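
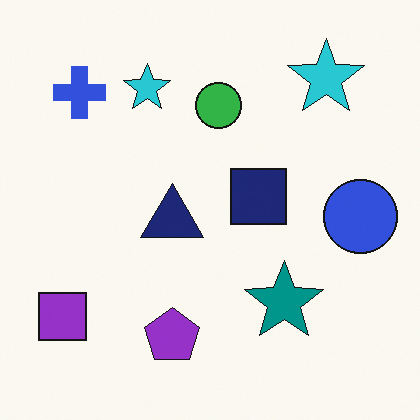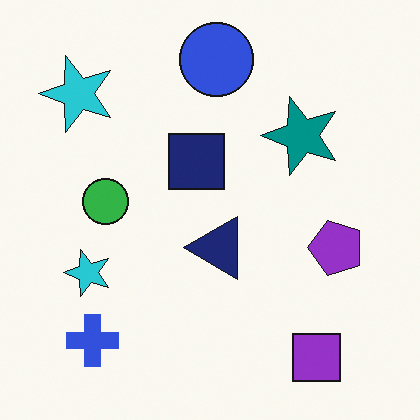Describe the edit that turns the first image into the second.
The image was rotated 90° counter-clockwise.

The purple square sits in the bottom-left of the first image and the bottom-right of the second — consistent with a whole-image 90° counter-clockwise rotation.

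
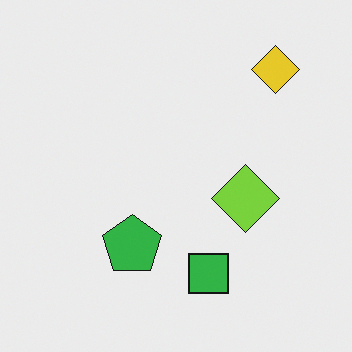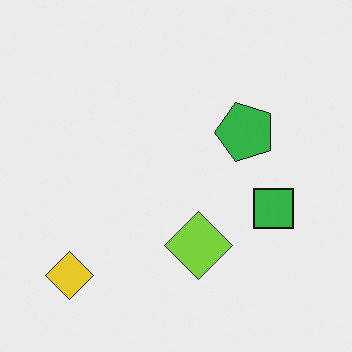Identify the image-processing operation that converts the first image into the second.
It was transposed (reflected across the top-left ↔ bottom-right diagonal).

Shapes have swapped their row and column positions — what was in the top-right is now in the bottom-left — a diagonal reflection.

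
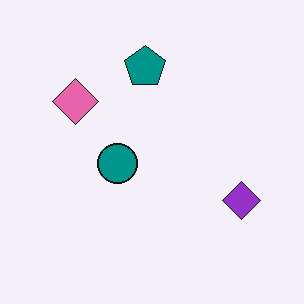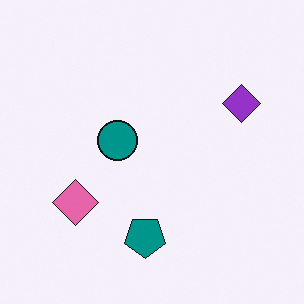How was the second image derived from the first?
Flipped vertically (top ↔ bottom).

The teal pentagon is in the top of the first image and the bottom of the second — shapes on opposite sides of the horizontal midline have swapped in a mirror flip.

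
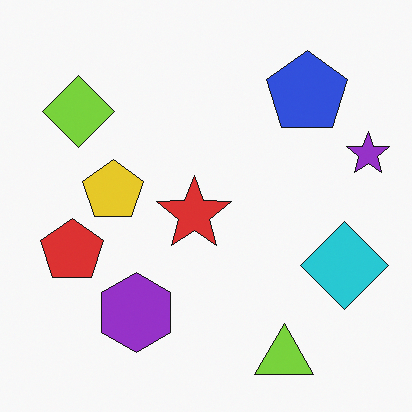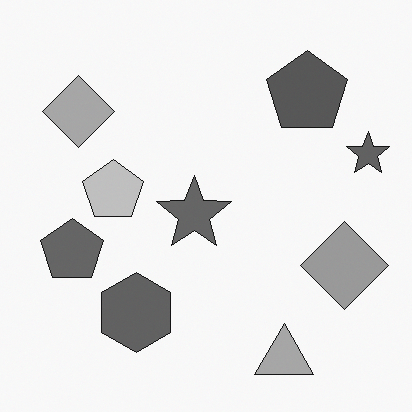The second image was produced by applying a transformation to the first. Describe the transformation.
It was converted to grayscale.

All color is removed — every shape is now a shade of grey.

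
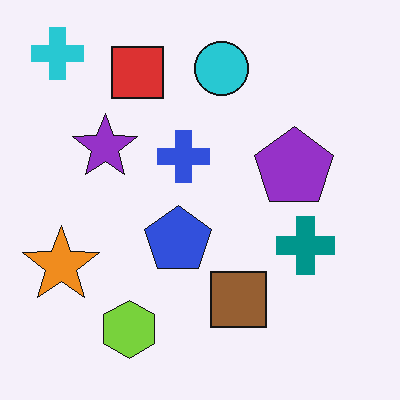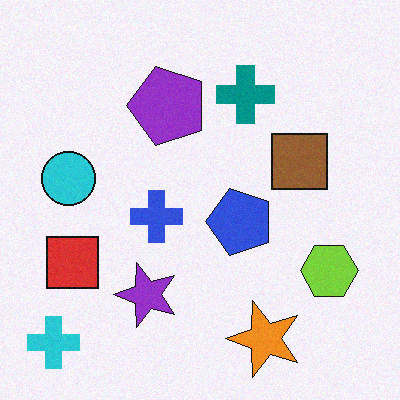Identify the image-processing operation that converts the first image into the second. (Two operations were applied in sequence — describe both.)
It was rotated 90° counter-clockwise, then degraded with a light layer of grain.

The cyan cross sits in the top-left of the first image and the bottom-left of the second — consistent with a whole-image 90° counter-clockwise rotation. Random speckle covers the whole image, including the flat background.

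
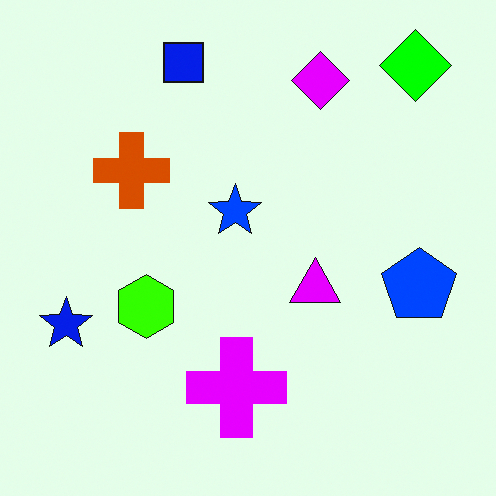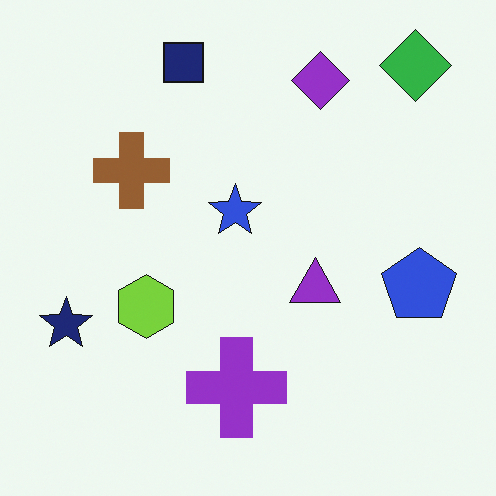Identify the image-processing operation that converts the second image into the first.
The first image is the second made much more vivid (saturation change).

All colors are more vivid — a global saturation change.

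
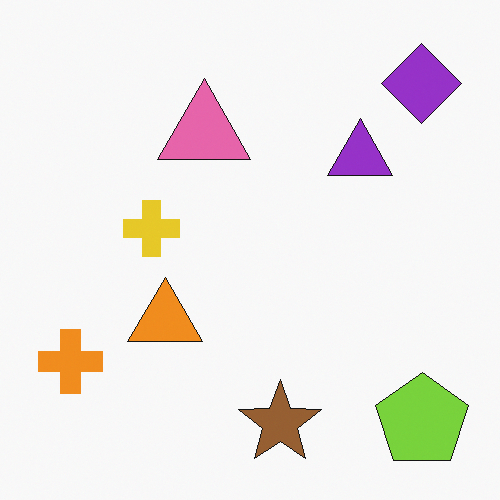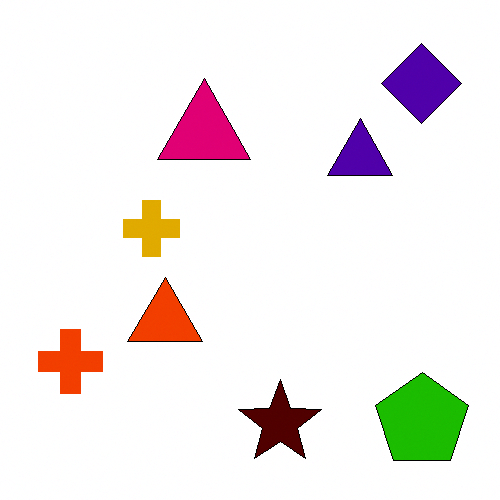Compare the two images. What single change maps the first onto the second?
This is the original image given much higher contrast.

Tones are pushed away from mid-grey across the whole image — a global contrast change.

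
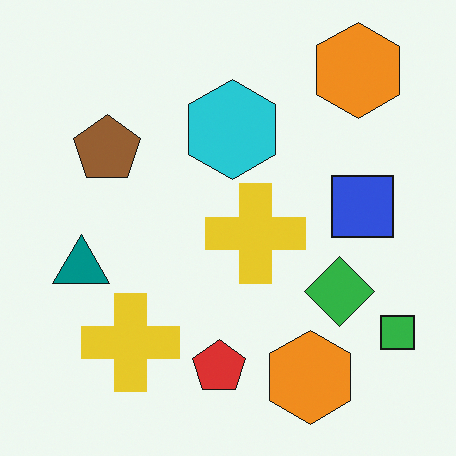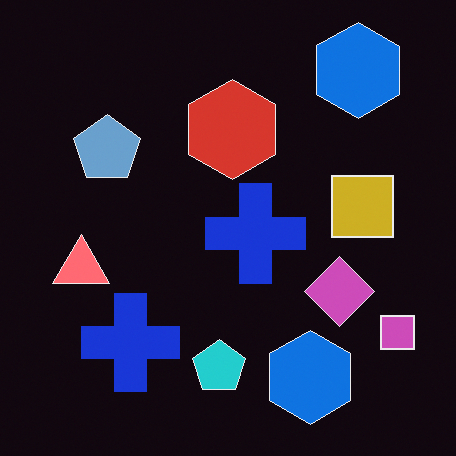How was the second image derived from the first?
The transformation is: color-inverted (negative).

The light background has become dark and every shape's color is its complement — a photographic negative.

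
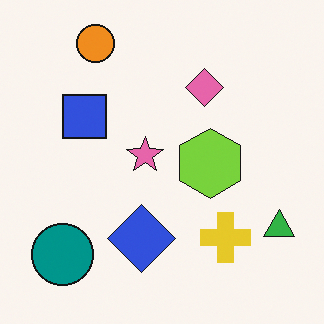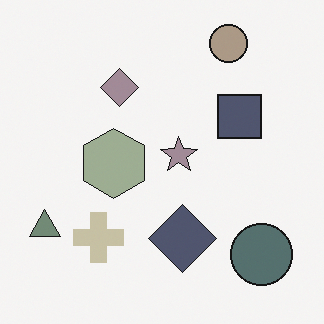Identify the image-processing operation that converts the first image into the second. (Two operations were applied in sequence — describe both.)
The second image is the first made much more muted (saturation change), then flipped horizontally (left ↔ right).

All colors are more muted and greyish — a global saturation change. The green triangle is in the bottom-right of the first image and the bottom-left of the second — shapes on opposite sides of the vertical midline have swapped in a mirror flip.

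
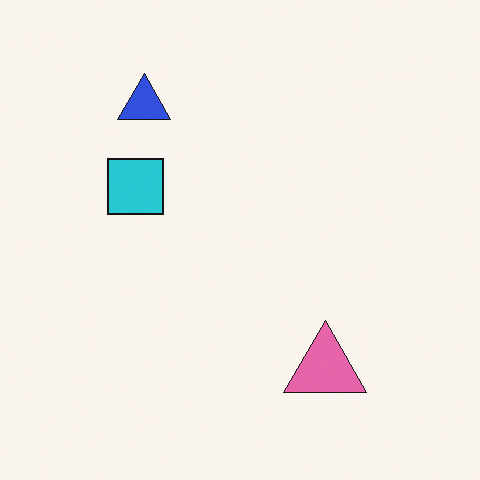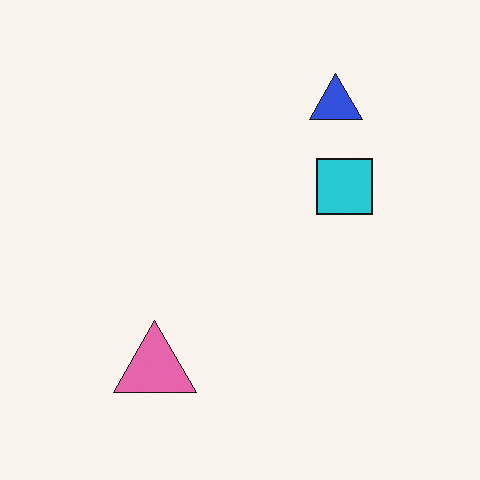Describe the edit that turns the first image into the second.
This is the original image flipped horizontally (left ↔ right).

The cyan square is in the left of the first image and the right of the second — shapes on opposite sides of the vertical midline have swapped in a mirror flip.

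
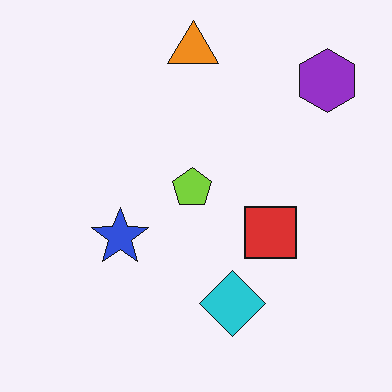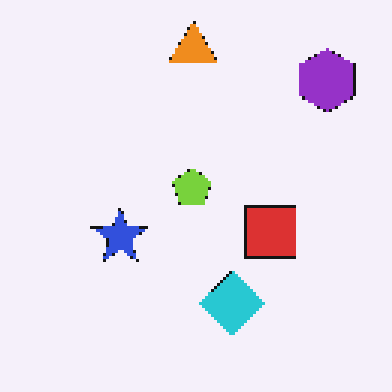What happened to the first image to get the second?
Mildly pixelated.

Shapes are reduced to large square blocks; fine edges and outlines are lost — a downscale-then-upscale (mosaic) effect.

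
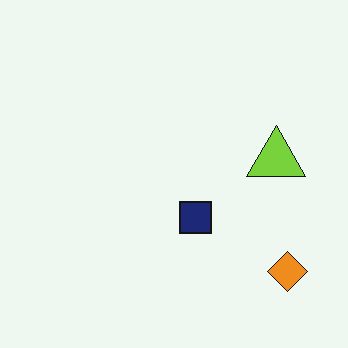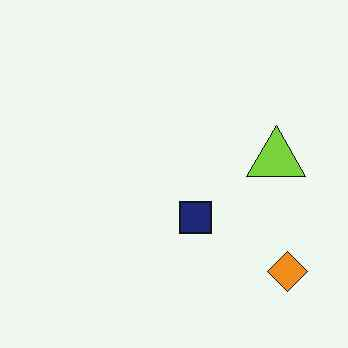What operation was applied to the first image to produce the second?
This is the original image JPEG-compressed with visible artifacts.

Blocky 8×8 compression artifacts appear around shape edges and the flat background shows ringing — characteristic JPEG degradation.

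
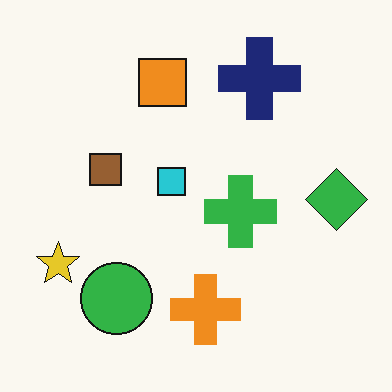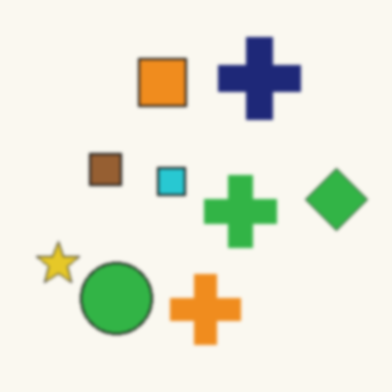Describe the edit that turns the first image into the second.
Given a subtle gaussian blur.

Shape edges and outlines are uniformly softened across the whole image.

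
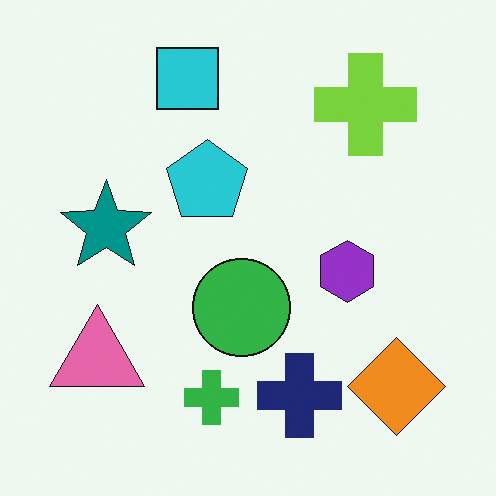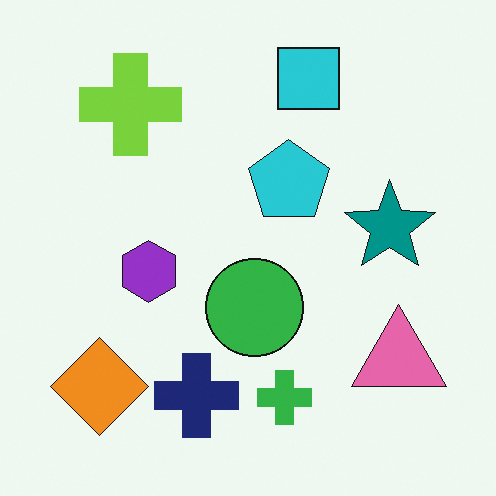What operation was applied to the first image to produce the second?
It was flipped horizontally (left ↔ right).

The pink triangle is in the bottom-left of the first image and the bottom-right of the second — shapes on opposite sides of the vertical midline have swapped in a mirror flip.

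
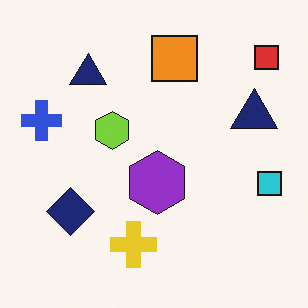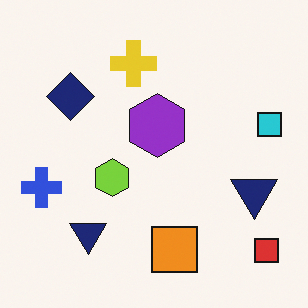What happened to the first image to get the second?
It was flipped vertically (top ↔ bottom).

The red square is in the top-right of the first image and the bottom-right of the second — shapes on opposite sides of the horizontal midline have swapped in a mirror flip.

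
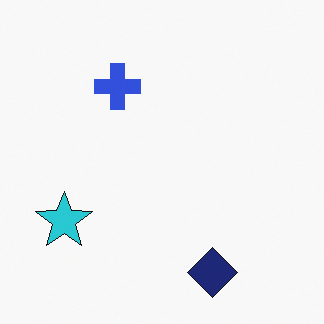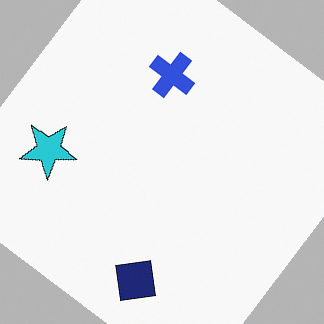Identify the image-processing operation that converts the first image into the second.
The second image is the first rotated clockwise by a large amount — several tens of degrees.

Every shape is tilted by the same angle and the image corners show triangular fill wedges — a whole-image rotation by a non-right angle.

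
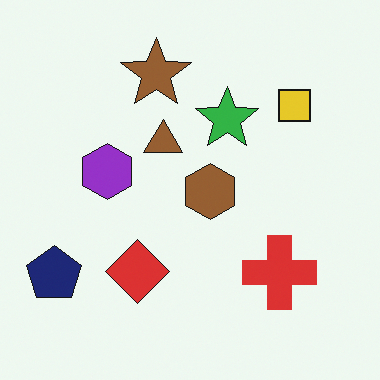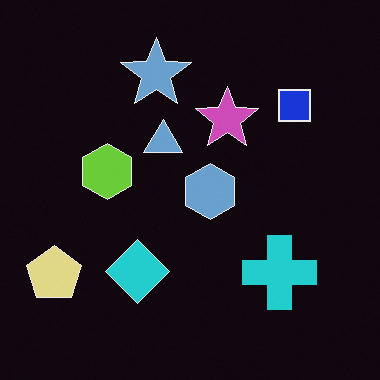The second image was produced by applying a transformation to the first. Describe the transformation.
Color-inverted (negative).

The light background has become dark and every shape's color is its complement — a photographic negative.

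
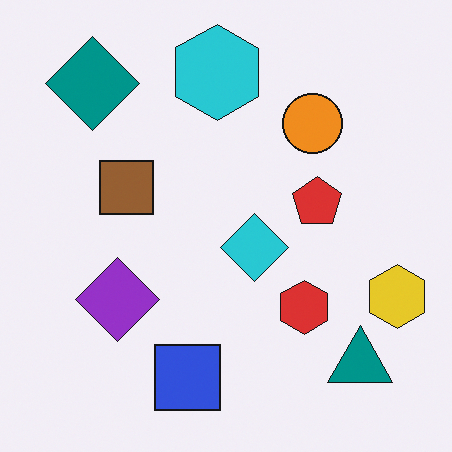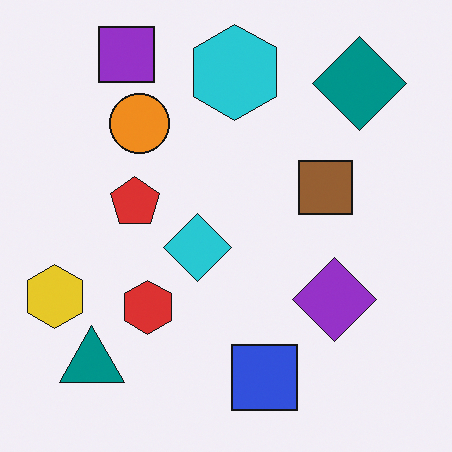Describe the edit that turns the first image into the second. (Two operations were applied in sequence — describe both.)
Flipped horizontally (left ↔ right), then overlaid with an additional purple square.

The yellow hexagon is in the right of the first image and the left of the second — shapes on opposite sides of the vertical midline have swapped in a mirror flip. A purple square appears in the second image that is absent from the first.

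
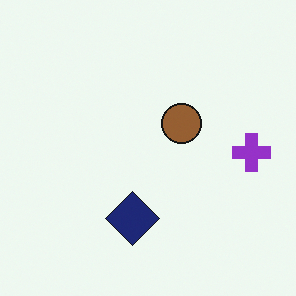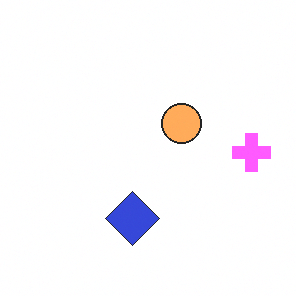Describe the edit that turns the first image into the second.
This is the original image noticeably brightened.

Every pixel — background and shapes alike — is uniformly brightened.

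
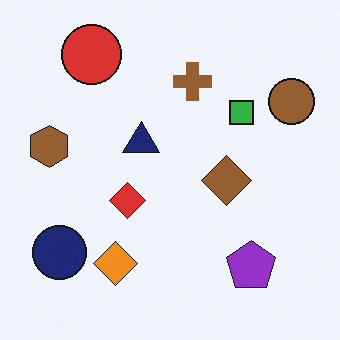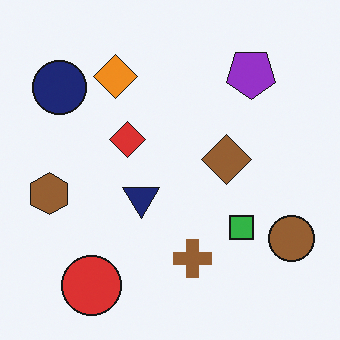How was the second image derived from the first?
This is the original image flipped vertically (top ↔ bottom).

The red circle is in the top-left of the first image and the bottom-left of the second — shapes on opposite sides of the horizontal midline have swapped in a mirror flip.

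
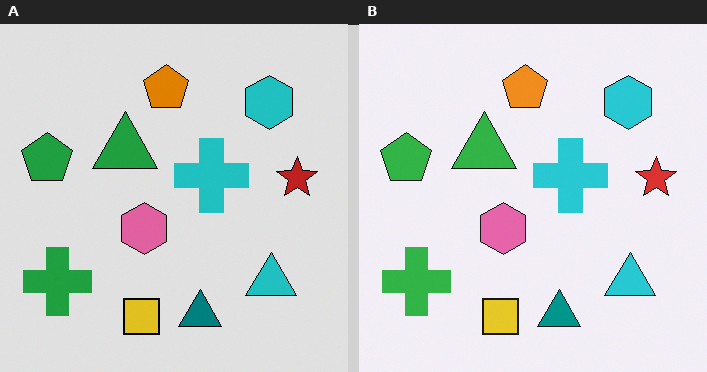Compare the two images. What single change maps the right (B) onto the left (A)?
The image was moderately posterized.

Each flat color has snapped to a coarser quantized level — most visibly, the near-white background has dropped to a flat grey.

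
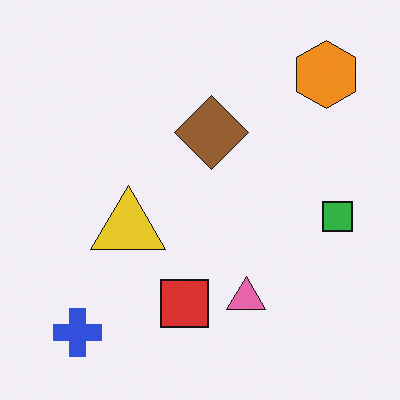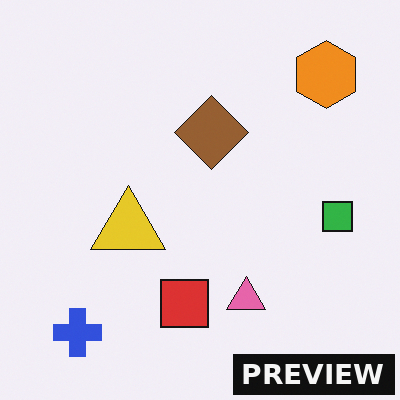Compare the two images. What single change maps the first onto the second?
It was watermarked with the text "PREVIEW" in the lower-right corner.

A dark label reading "PREVIEW" appears in the lower-right corner.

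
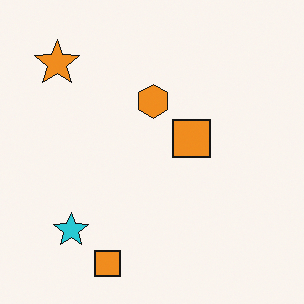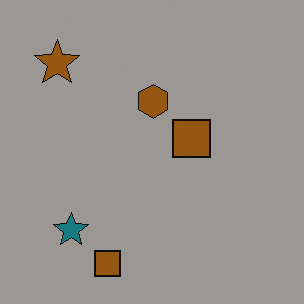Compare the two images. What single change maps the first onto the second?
This is the original image darkened a lot.

Every pixel — background and shapes alike — is uniformly darkened.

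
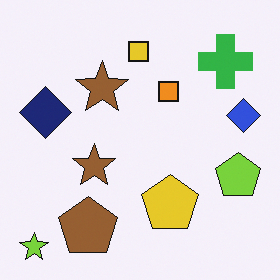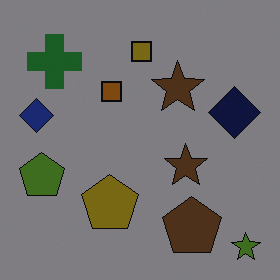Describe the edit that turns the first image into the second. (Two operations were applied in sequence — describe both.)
It was substantially darkened, then flipped horizontally (left ↔ right).

Every pixel — background and shapes alike — is uniformly darkened. The lime star is in the bottom-left of the first image and the bottom-right of the second — shapes on opposite sides of the vertical midline have swapped in a mirror flip.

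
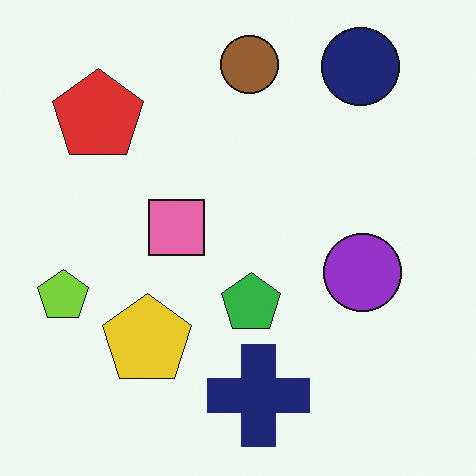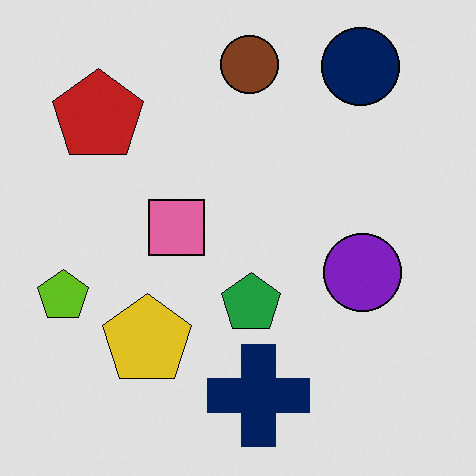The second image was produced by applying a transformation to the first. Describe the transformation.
The second image is the first posterized to a reduced palette.

Each flat color has snapped to a coarser quantized level — most visibly, the near-white background has dropped to a flat grey.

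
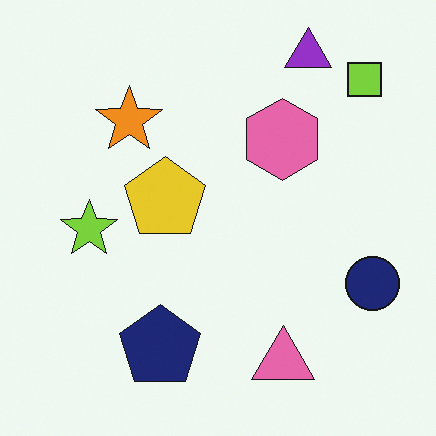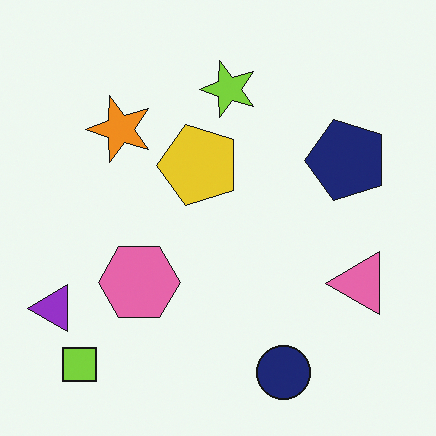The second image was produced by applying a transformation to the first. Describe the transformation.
The second image is the first transposed (reflected across the top-left ↔ bottom-right diagonal).

Shapes have swapped their row and column positions — what was in the top-right is now in the bottom-left — a diagonal reflection.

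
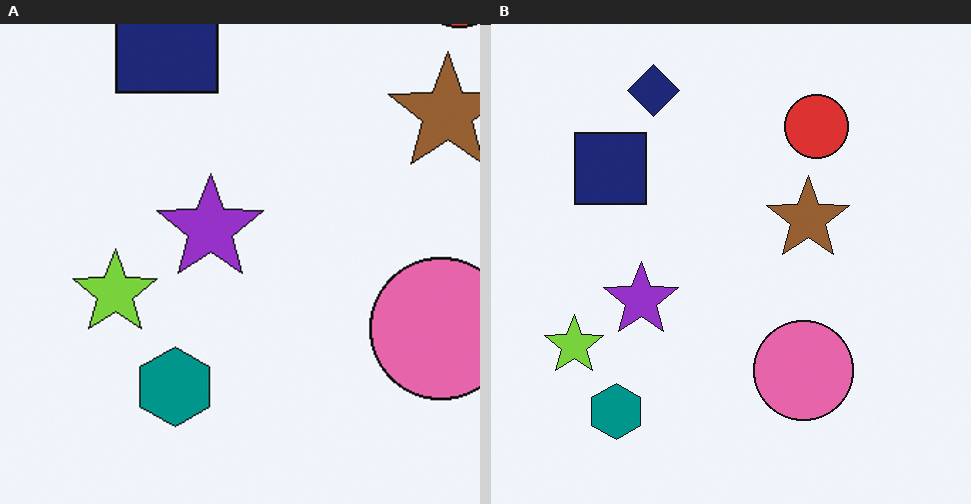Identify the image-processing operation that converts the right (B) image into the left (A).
Cropped to a modestly smaller region and rescaled.

The visible shapes are larger and the field of view is narrower; shapes near the original edges may be partly or wholly outside the frame — a crop-and-rescale.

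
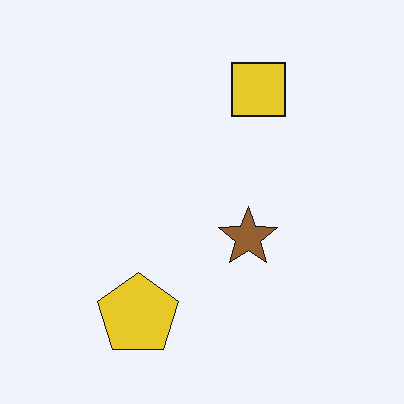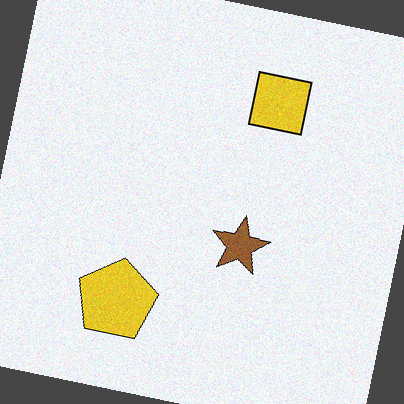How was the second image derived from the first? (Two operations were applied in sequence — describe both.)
The transformation is: degraded with light additive noise, then rotated clockwise by a few degrees.

Random speckle covers the whole image, including the flat background. Every shape is tilted by the same angle and the image corners show triangular fill wedges — a whole-image rotation by a non-right angle.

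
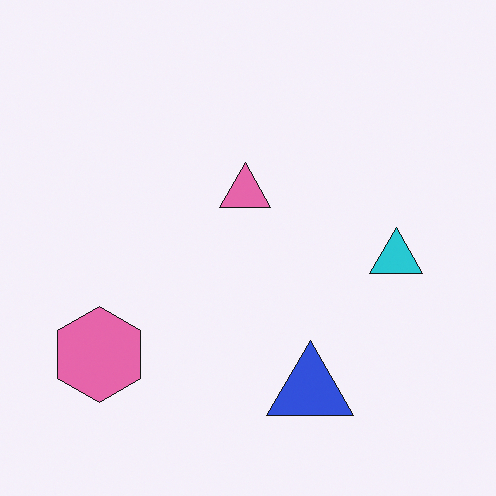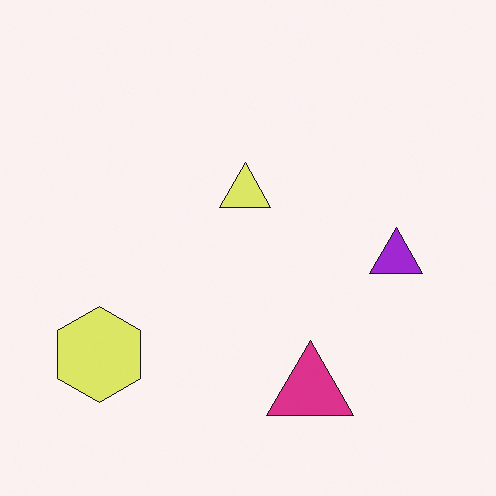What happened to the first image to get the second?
This is the original image hue-shifted noticeably.

Every shape's color has rotated by the same amount around the hue wheel — a uniform hue shift.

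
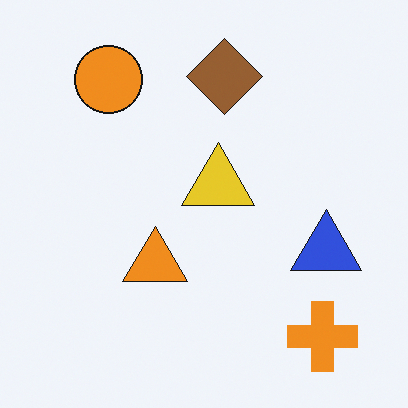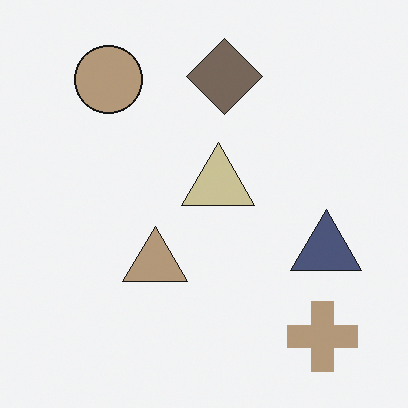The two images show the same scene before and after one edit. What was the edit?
The transformation is: made much more muted (saturation change).

All colors are more muted and greyish — a global saturation change.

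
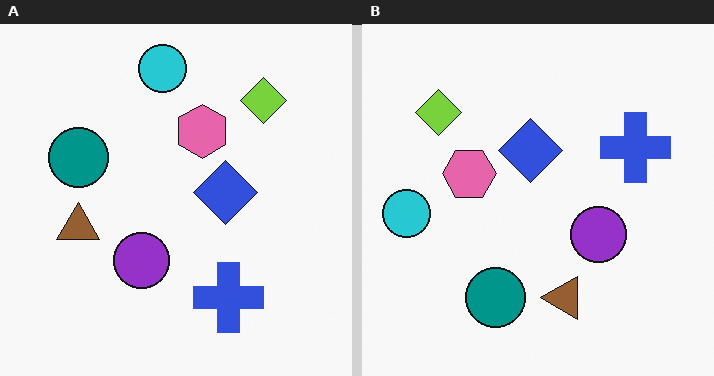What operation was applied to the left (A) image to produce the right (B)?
It was rotated 90° counter-clockwise.

The cyan circle sits in the top of the left (A) image and the left of the right (B) — consistent with a whole-image 90° counter-clockwise rotation.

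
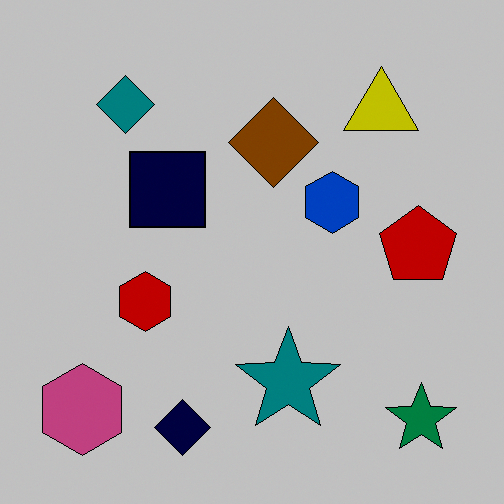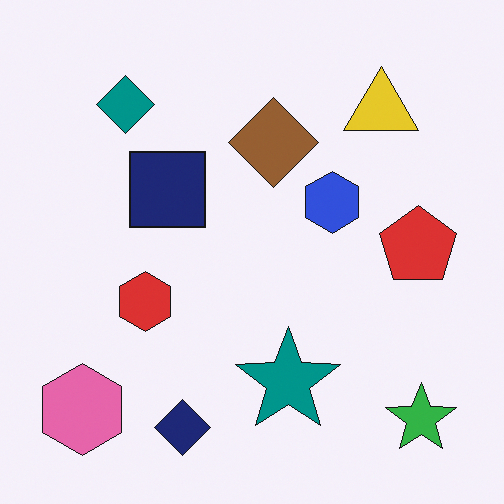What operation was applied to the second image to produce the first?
The image was heavily posterized to just a handful of flat colors.

Each flat color has snapped to a coarser quantized level — most visibly, the near-white background has dropped to a flat grey.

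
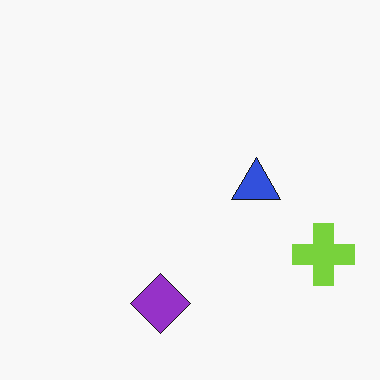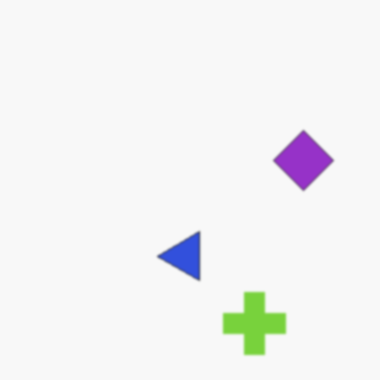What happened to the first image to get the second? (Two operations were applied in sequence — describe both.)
Given a subtle gaussian blur, then transposed (reflected across the top-left ↔ bottom-right diagonal).

Shape edges and outlines are uniformly softened across the whole image. Shapes have swapped their row and column positions — what was in the top-right is now in the bottom-left — a diagonal reflection.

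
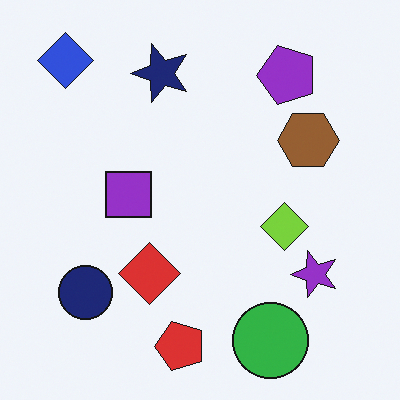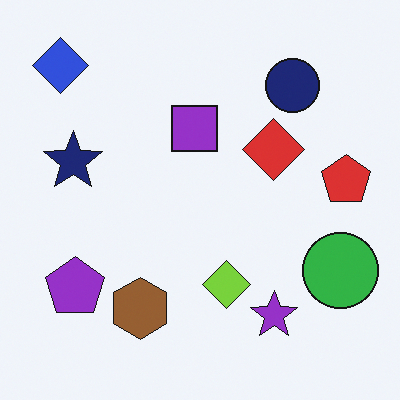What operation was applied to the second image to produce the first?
It was transposed (reflected across the top-left ↔ bottom-right diagonal).

Shapes have swapped their row and column positions — what was in the top-right is now in the bottom-left — a diagonal reflection.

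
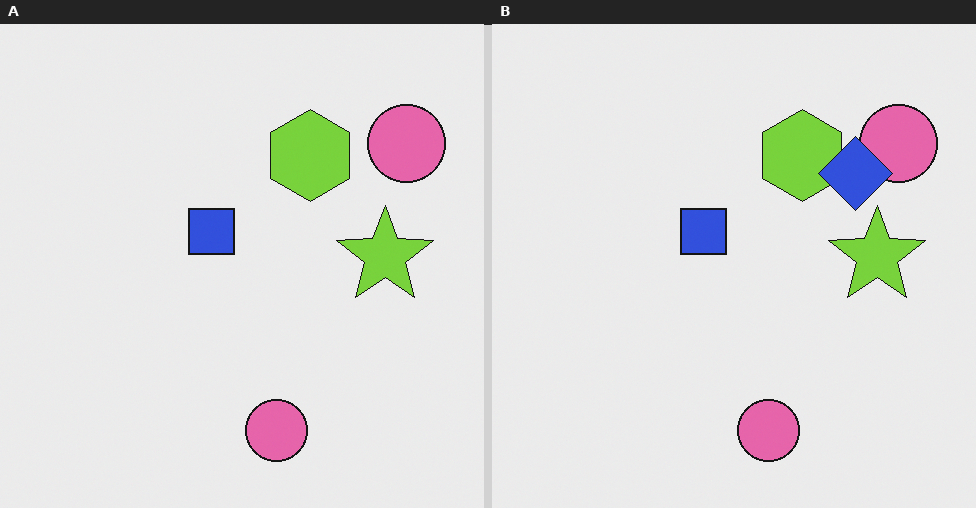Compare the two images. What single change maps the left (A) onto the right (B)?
It was overlaid with an additional blue diamond.

A blue diamond appears in the right (B) image that is absent from the left (A).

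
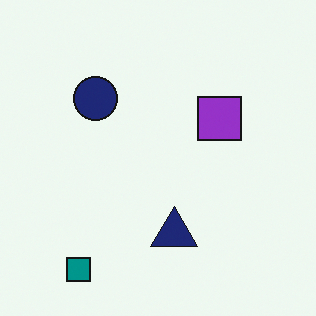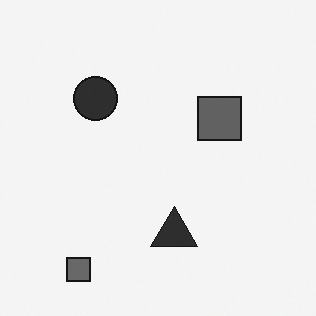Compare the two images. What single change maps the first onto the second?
The second image is the first converted to grayscale.

All color is removed — every shape is now a shade of grey.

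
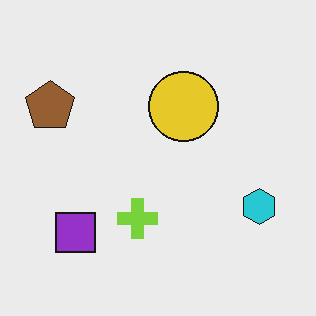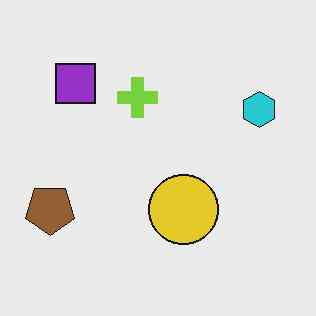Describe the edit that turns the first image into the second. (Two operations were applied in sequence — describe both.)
This is the original image flipped vertically (top ↔ bottom), then given moderate JPEG compression.

The purple square is in the bottom-left of the first image and the top-left of the second — shapes on opposite sides of the horizontal midline have swapped in a mirror flip. Blocky 8×8 compression artifacts appear around shape edges and the flat background shows ringing — characteristic JPEG degradation.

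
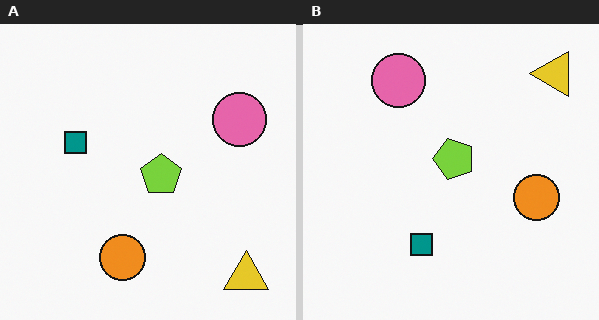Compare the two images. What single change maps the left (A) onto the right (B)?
This is the original image rotated 90° counter-clockwise.

The yellow triangle sits in the bottom-right of the left (A) image and the top-right of the right (B) — consistent with a whole-image 90° counter-clockwise rotation.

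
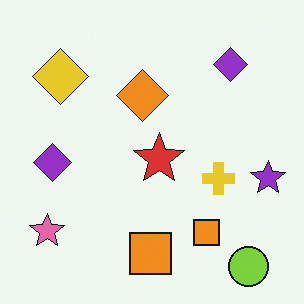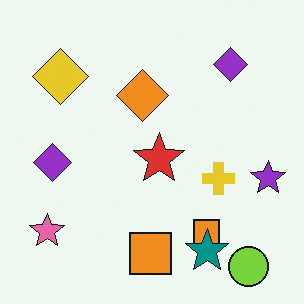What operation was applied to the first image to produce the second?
It was overlaid with an additional teal star.

A teal star appears in the second image that is absent from the first.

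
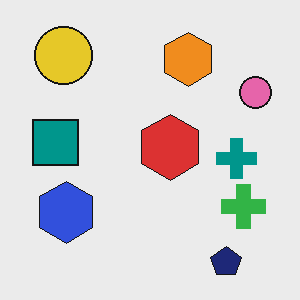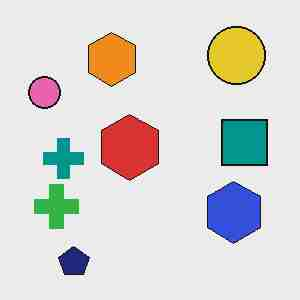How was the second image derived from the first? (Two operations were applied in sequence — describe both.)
It was flipped horizontally (left ↔ right), then degraded with heavy JPEG compression.

The pink circle is in the top-right of the first image and the top-left of the second — shapes on opposite sides of the vertical midline have swapped in a mirror flip. Blocky 8×8 compression artifacts appear around shape edges and the flat background shows ringing — characteristic JPEG degradation.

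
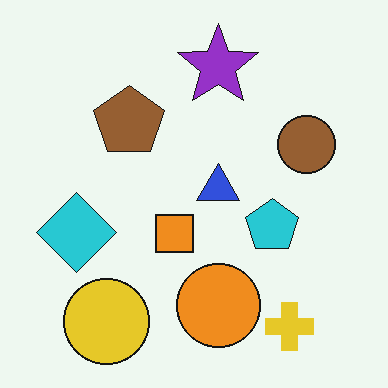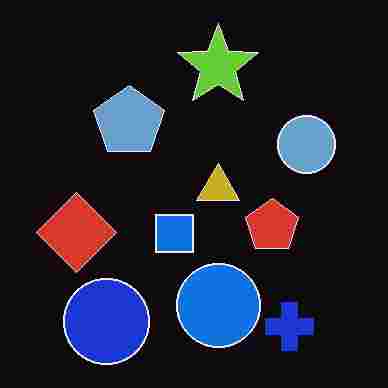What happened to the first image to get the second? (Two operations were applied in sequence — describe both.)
The image was degraded with heavy JPEG compression, then color-inverted (negative).

Blocky 8×8 compression artifacts appear around shape edges and the flat background shows ringing — characteristic JPEG degradation. The light background has become dark and every shape's color is its complement — a photographic negative.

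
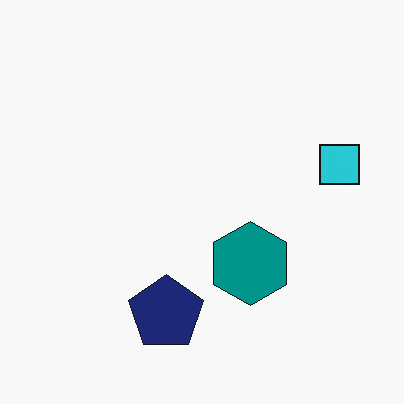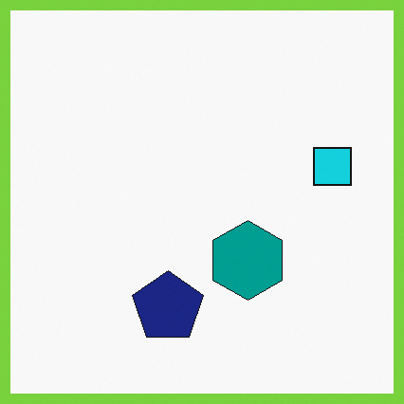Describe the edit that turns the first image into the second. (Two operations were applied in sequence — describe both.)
Slightly oversaturated, then framed with a lime border.

All colors are more vivid — a global saturation change. A solid lime frame runs around the edge of the second image, with the content slightly shrunk inside it.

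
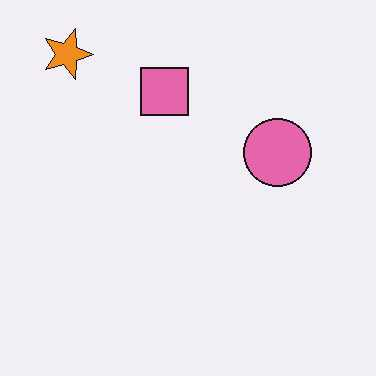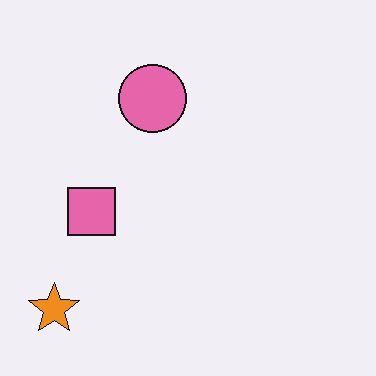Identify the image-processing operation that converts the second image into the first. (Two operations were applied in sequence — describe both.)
This is the original image rotated 90° clockwise, then JPEG-compressed with visible artifacts.

The orange star sits in the bottom-left of the second image and the top-left of the first — consistent with a whole-image 90° clockwise rotation. Blocky 8×8 compression artifacts appear around shape edges and the flat background shows ringing — characteristic JPEG degradation.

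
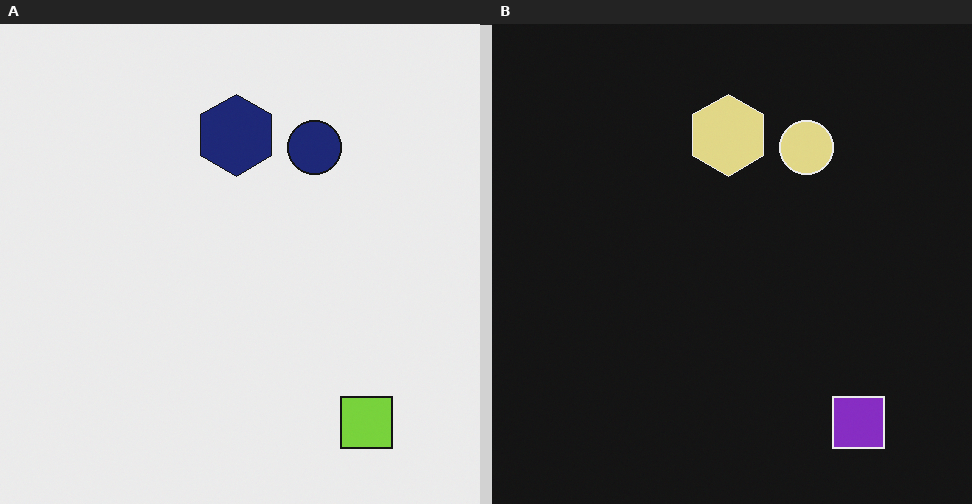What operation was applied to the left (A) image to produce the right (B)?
This is the original image color-inverted (negative).

The light background has become dark and every shape's color is its complement — a photographic negative.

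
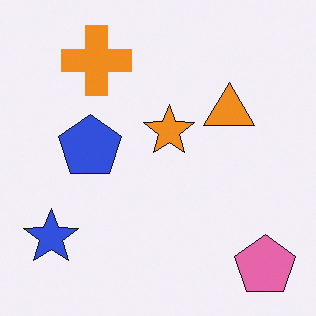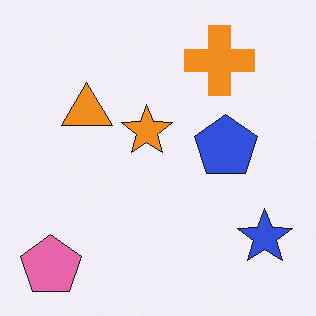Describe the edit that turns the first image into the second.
Flipped horizontally (left ↔ right).

The blue star is in the bottom-left of the first image and the bottom-right of the second — shapes on opposite sides of the vertical midline have swapped in a mirror flip.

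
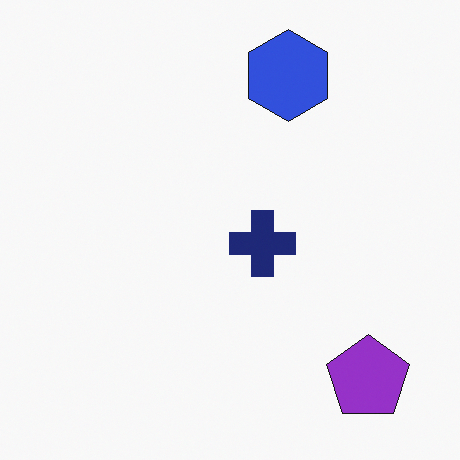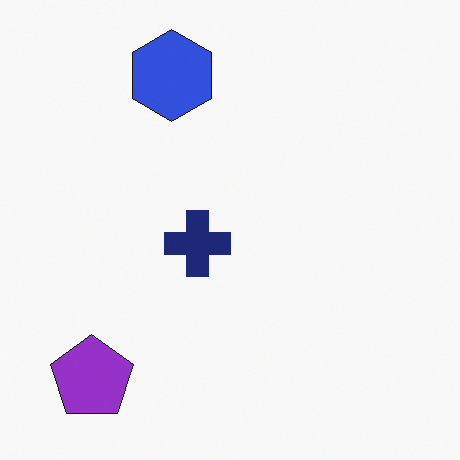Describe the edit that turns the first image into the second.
This is the original image flipped horizontally (left ↔ right).

The purple pentagon is in the bottom-right of the first image and the bottom-left of the second — shapes on opposite sides of the vertical midline have swapped in a mirror flip.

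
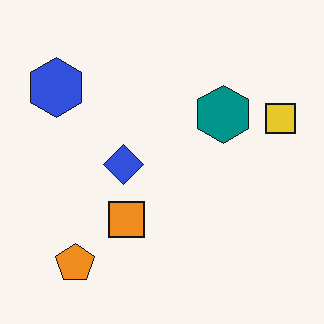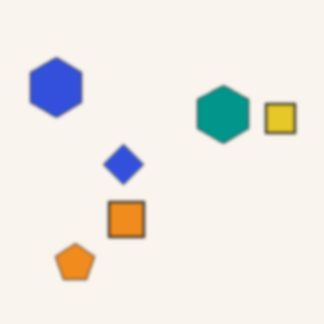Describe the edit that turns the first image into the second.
The transformation is: slightly softened.

Shape edges and outlines are uniformly softened across the whole image.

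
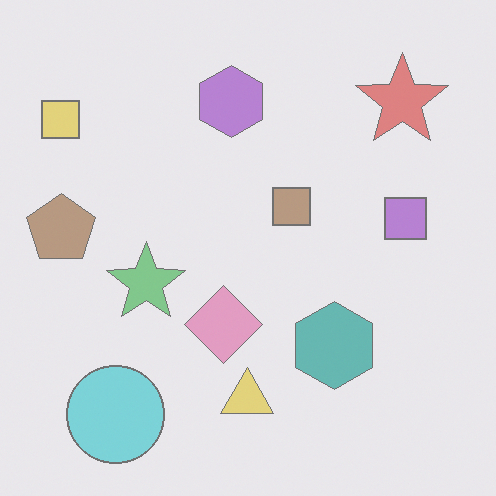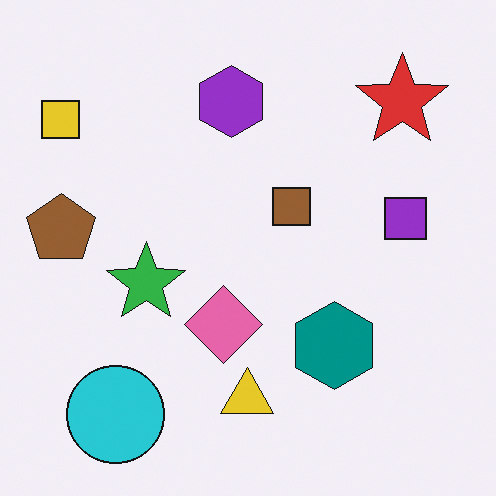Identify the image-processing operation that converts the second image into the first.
Washed out (contrast reduced).

Tones are pushed toward mid-grey across the whole image — a global contrast change.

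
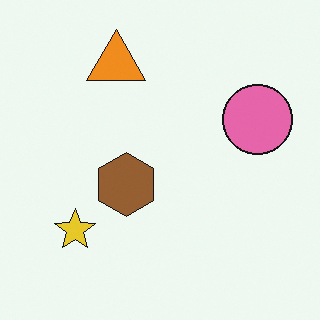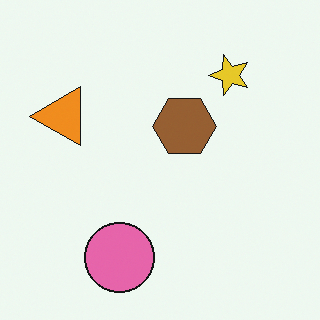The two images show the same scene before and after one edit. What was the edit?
This is the original image transposed (reflected across the top-left ↔ bottom-right diagonal).

Shapes have swapped their row and column positions — what was in the top-right is now in the bottom-left — a diagonal reflection.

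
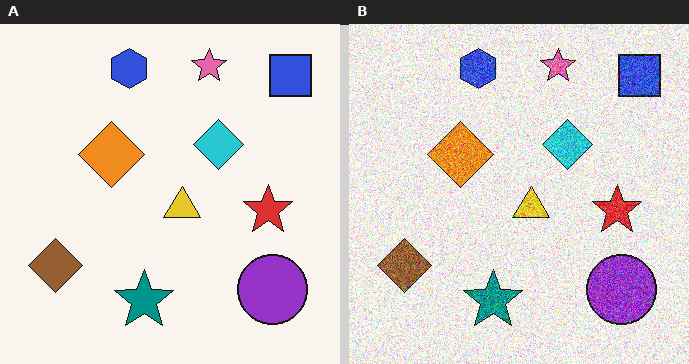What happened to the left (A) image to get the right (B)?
Degraded with a thick layer of grain.

Random speckle covers the whole image, including the flat background.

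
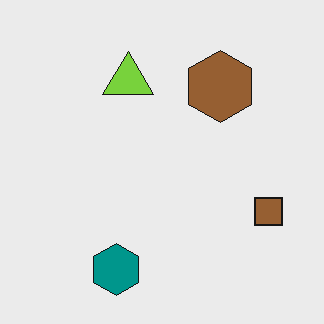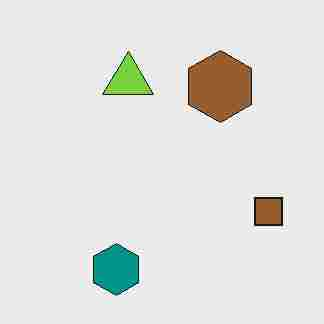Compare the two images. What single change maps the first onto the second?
The transformation is: heavily JPEG-compressed with obvious blocking artifacts.

Blocky 8×8 compression artifacts appear around shape edges and the flat background shows ringing — characteristic JPEG degradation.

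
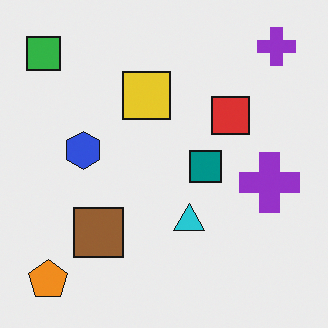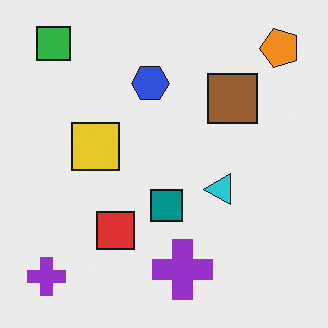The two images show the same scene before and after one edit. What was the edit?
The transformation is: transposed (reflected across the top-left ↔ bottom-right diagonal).

Shapes have swapped their row and column positions — what was in the top-right is now in the bottom-left — a diagonal reflection.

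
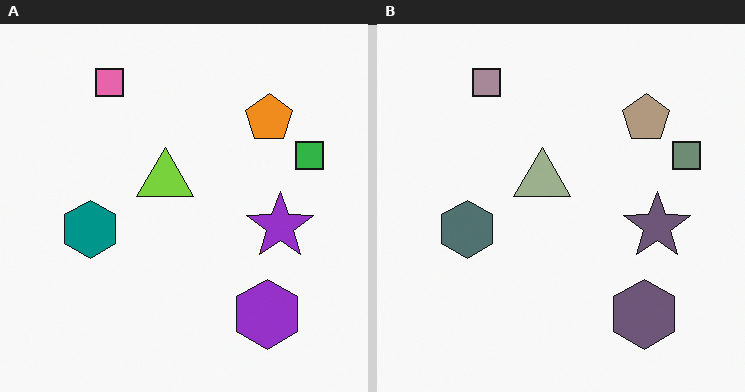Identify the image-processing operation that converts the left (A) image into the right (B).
The transformation is: heavily desaturated.

All colors are more muted and greyish — a global saturation change.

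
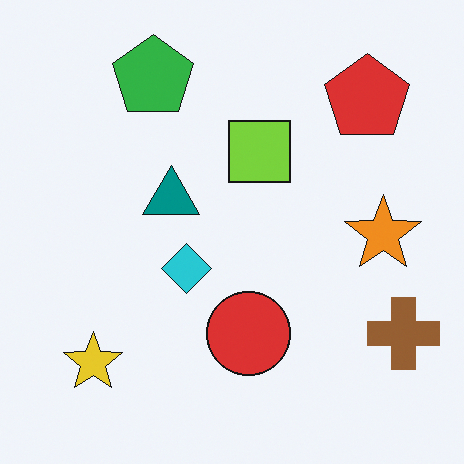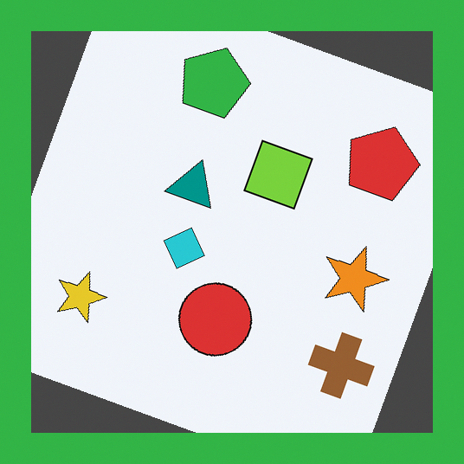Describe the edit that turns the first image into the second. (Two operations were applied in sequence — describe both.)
Rotated clockwise by a clearly visible amount, then framed with a green border.

Every shape is tilted by the same angle and the image corners show triangular fill wedges — a whole-image rotation by a non-right angle. A solid green frame runs around the edge of the second image, with the content slightly shrunk inside it.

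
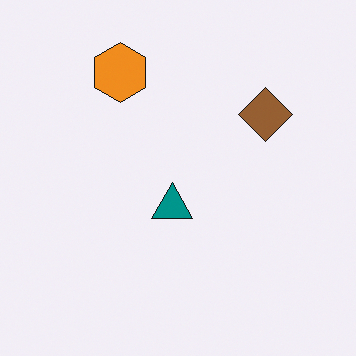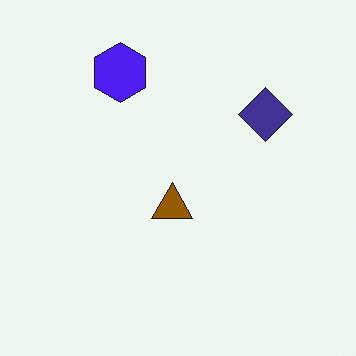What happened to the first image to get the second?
The second image is the first hue-shifted by a large amount.

Every shape's color has rotated by the same amount around the hue wheel — a uniform hue shift.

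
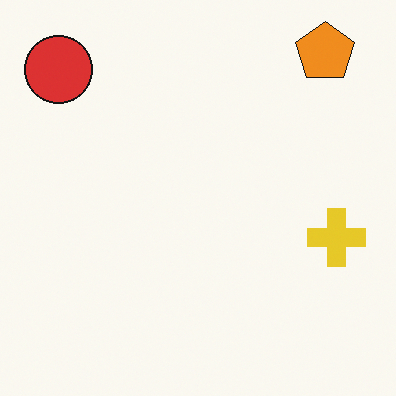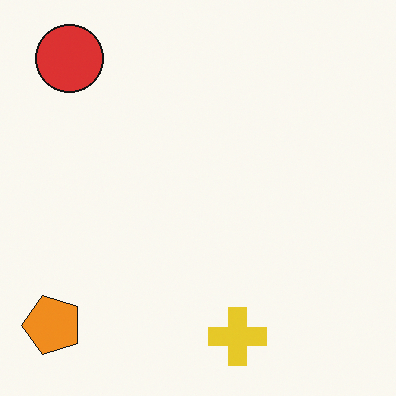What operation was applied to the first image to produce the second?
This is the original image transposed (reflected across the top-left ↔ bottom-right diagonal).

Shapes have swapped their row and column positions — what was in the top-right is now in the bottom-left — a diagonal reflection.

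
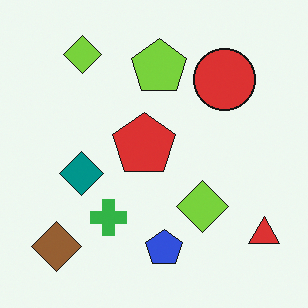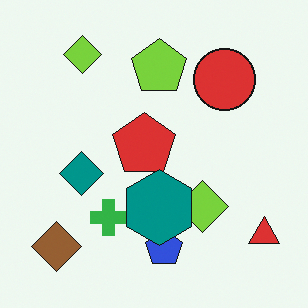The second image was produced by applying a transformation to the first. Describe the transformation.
The second image is the first overlaid with an additional teal hexagon.

A teal hexagon appears in the second image that is absent from the first.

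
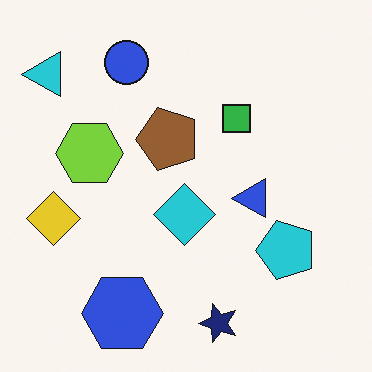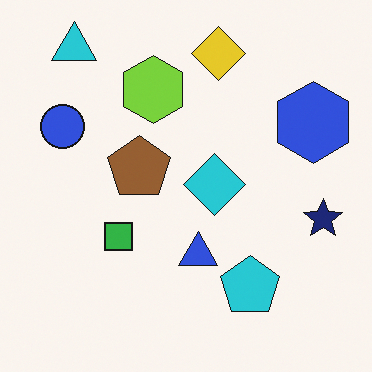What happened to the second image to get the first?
The transformation is: transposed (reflected across the top-left ↔ bottom-right diagonal).

Shapes have swapped their row and column positions — what was in the top-right is now in the bottom-left — a diagonal reflection.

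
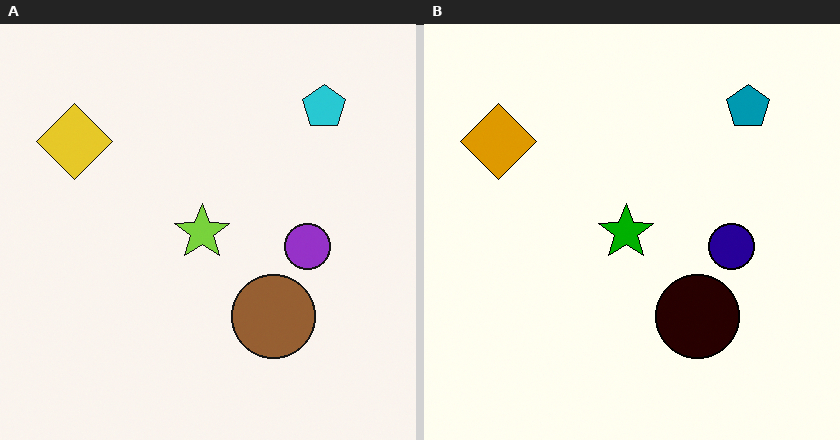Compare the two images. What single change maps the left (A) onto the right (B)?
The right (B) image is the left (A) boosted in contrast.

Tones are pushed away from mid-grey across the whole image — a global contrast change.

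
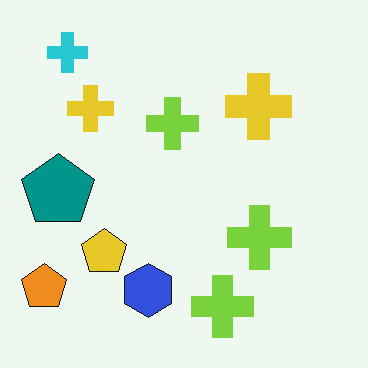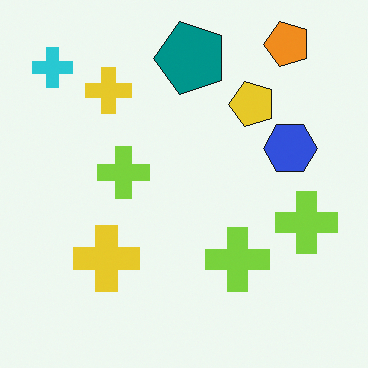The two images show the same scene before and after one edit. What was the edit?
This is the original image transposed (reflected across the top-left ↔ bottom-right diagonal).

Shapes have swapped their row and column positions — what was in the top-right is now in the bottom-left — a diagonal reflection.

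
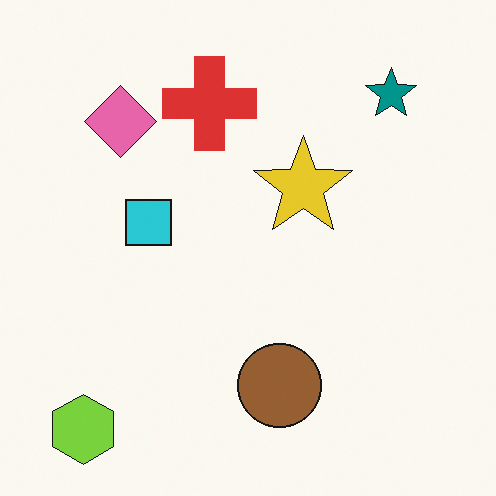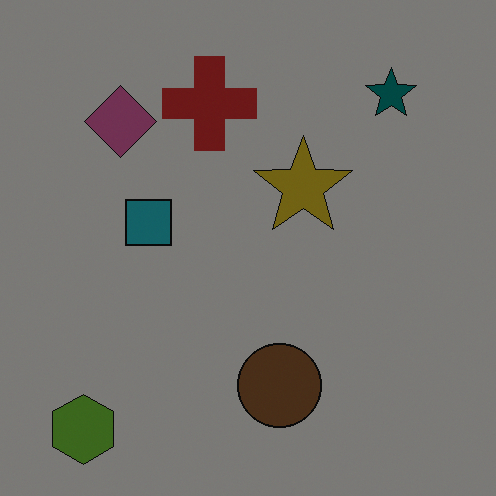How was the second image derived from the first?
The image was darkened a lot.

Every pixel — background and shapes alike — is uniformly darkened.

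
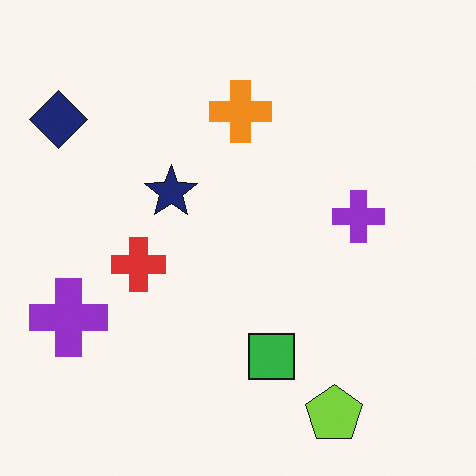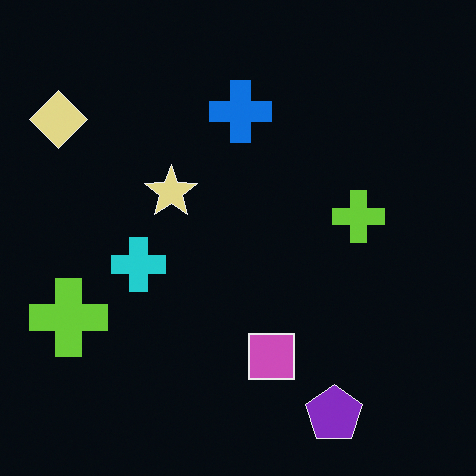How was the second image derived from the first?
It was color-inverted (negative).

The light background has become dark and every shape's color is its complement — a photographic negative.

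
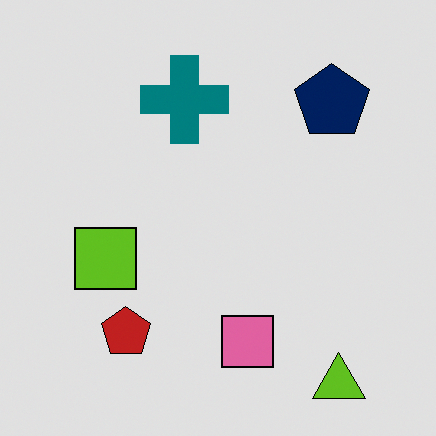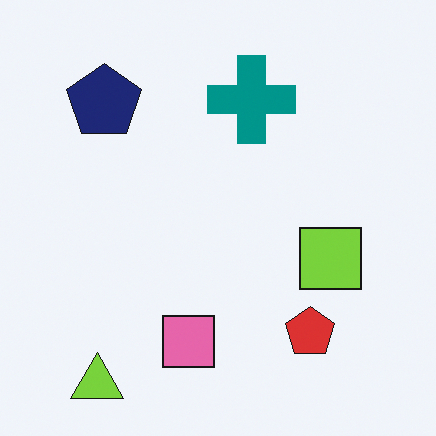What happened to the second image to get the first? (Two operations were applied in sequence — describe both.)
The image was posterized to a reduced palette, then flipped horizontally (left ↔ right).

Each flat color has snapped to a coarser quantized level — most visibly, the near-white background has dropped to a flat grey. The lime triangle is in the bottom-left of the second image and the bottom-right of the first — shapes on opposite sides of the vertical midline have swapped in a mirror flip.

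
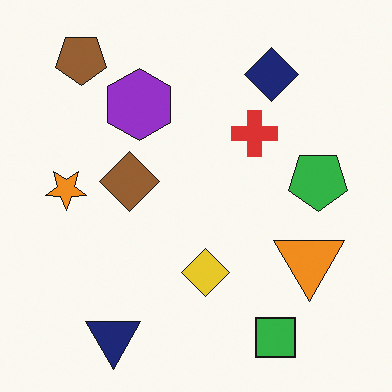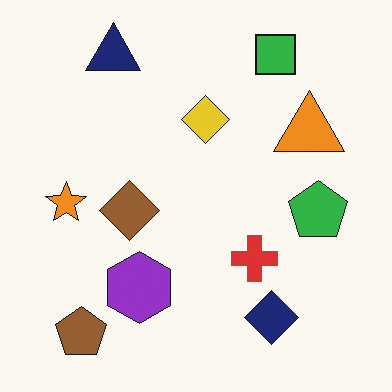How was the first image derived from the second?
Flipped vertically (top ↔ bottom).

The green square is in the top-right of the second image and the bottom-right of the first — shapes on opposite sides of the horizontal midline have swapped in a mirror flip.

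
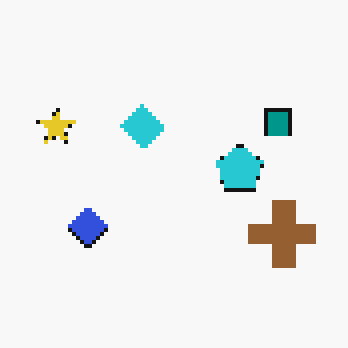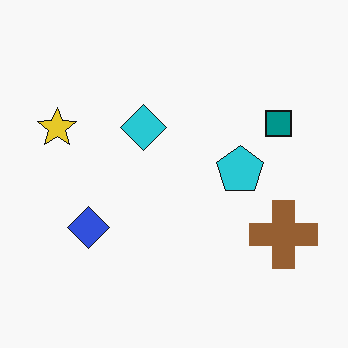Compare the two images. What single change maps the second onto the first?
This is the original image mildly pixelated.

Shapes are reduced to large square blocks; fine edges and outlines are lost — a downscale-then-upscale (mosaic) effect.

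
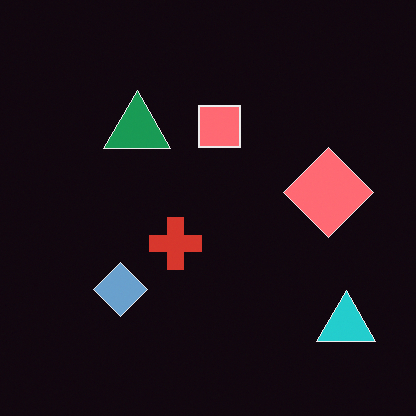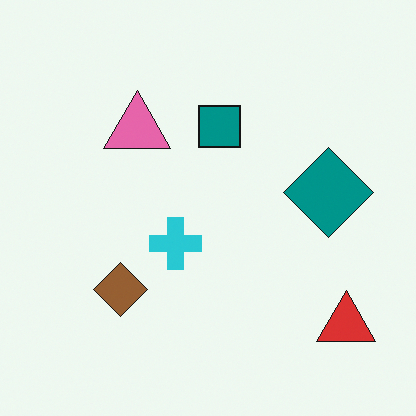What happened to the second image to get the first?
This is the original image color-inverted (negative).

The light background has become dark and every shape's color is its complement — a photographic negative.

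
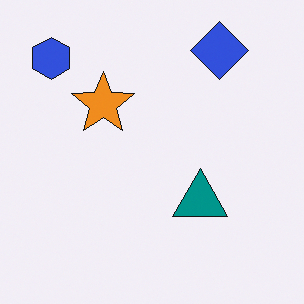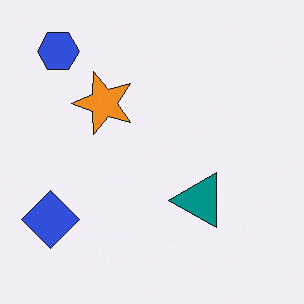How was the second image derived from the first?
This is the original image transposed (reflected across the top-left ↔ bottom-right diagonal).

Shapes have swapped their row and column positions — what was in the top-right is now in the bottom-left — a diagonal reflection.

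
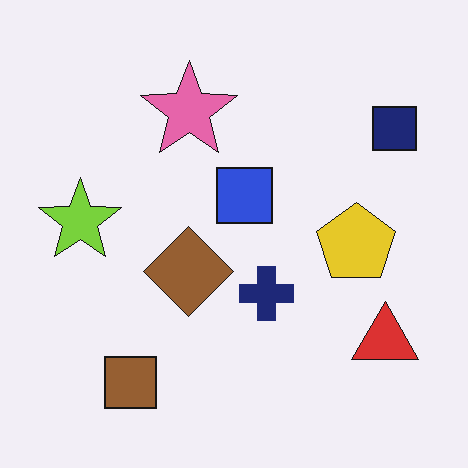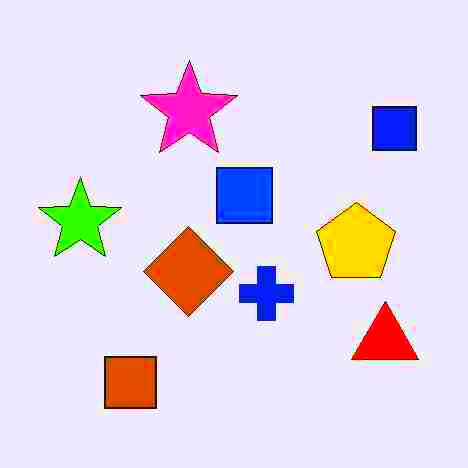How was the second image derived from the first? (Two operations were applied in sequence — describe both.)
It was degraded with heavy JPEG compression, then made much more vivid (saturation change).

Blocky 8×8 compression artifacts appear around shape edges and the flat background shows ringing — characteristic JPEG degradation. All colors are more vivid — a global saturation change.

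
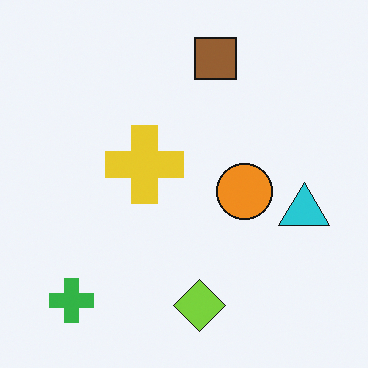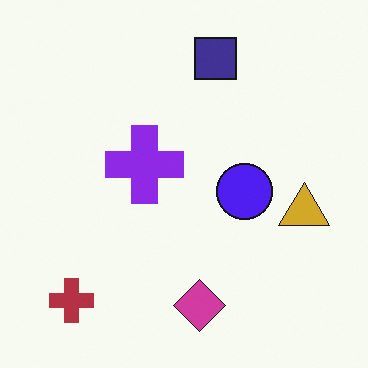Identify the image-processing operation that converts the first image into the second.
Hue-shifted through roughly half the color wheel.

Every shape's color has rotated by the same amount around the hue wheel — a uniform hue shift.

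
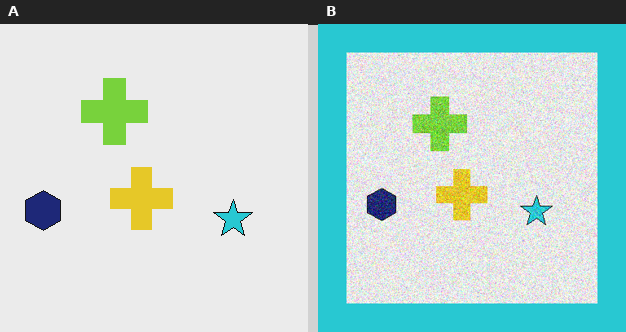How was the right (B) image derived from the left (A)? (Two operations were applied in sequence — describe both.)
The right (B) image is the left (A) degraded with a thick layer of grain, then framed with a cyan border.

Random speckle covers the whole image, including the flat background. A solid cyan frame runs around the edge of the right (B) image, with the content slightly shrunk inside it.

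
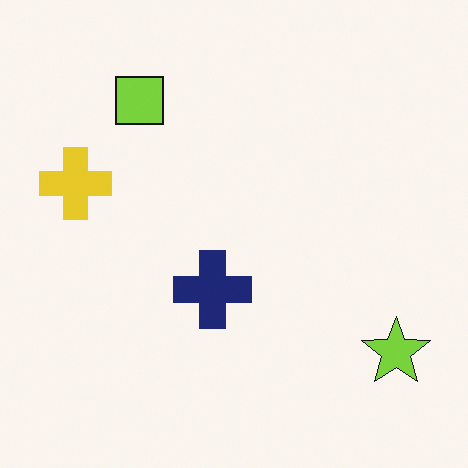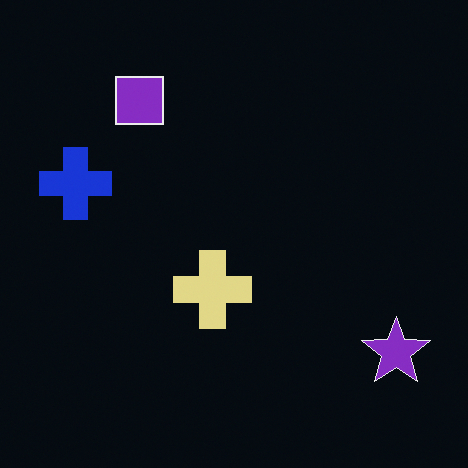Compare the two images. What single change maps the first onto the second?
The image was color-inverted (negative).

The light background has become dark and every shape's color is its complement — a photographic negative.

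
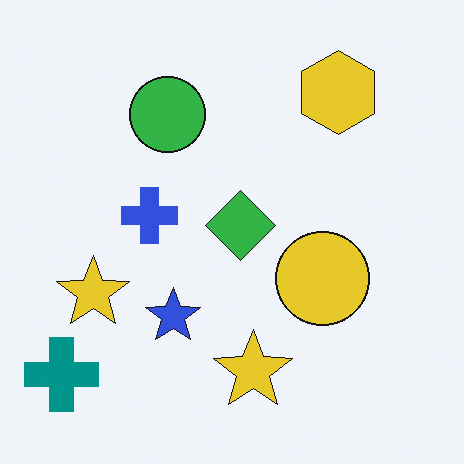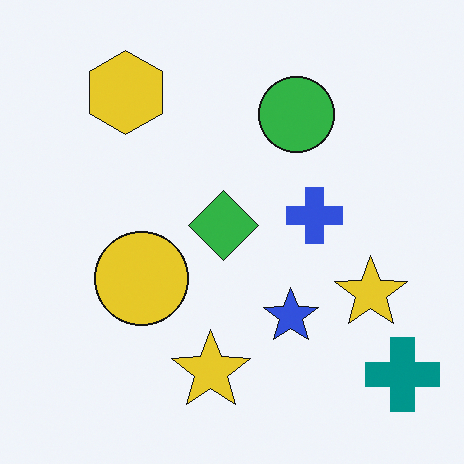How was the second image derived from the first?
Flipped horizontally (left ↔ right).

The teal cross is in the bottom-left of the first image and the bottom-right of the second — shapes on opposite sides of the vertical midline have swapped in a mirror flip.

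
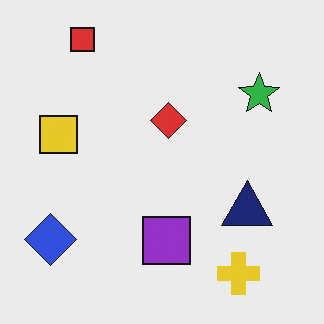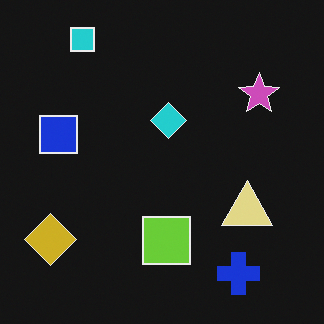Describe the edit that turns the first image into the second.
The image was color-inverted (negative).

The light background has become dark and every shape's color is its complement — a photographic negative.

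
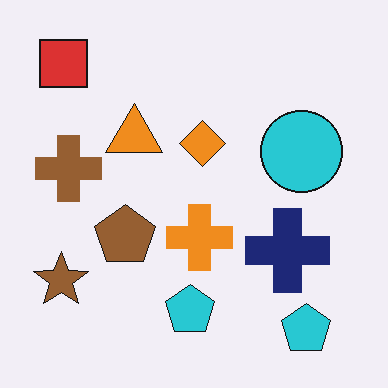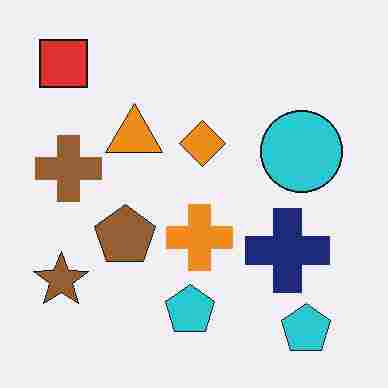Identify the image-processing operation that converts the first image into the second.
Heavily JPEG-compressed with obvious blocking artifacts.

Blocky 8×8 compression artifacts appear around shape edges and the flat background shows ringing — characteristic JPEG degradation.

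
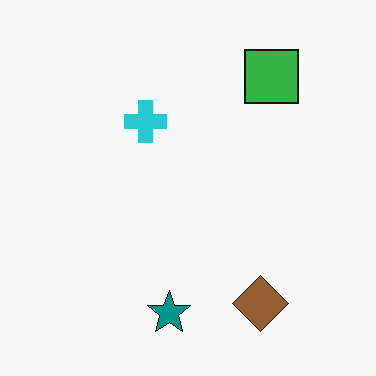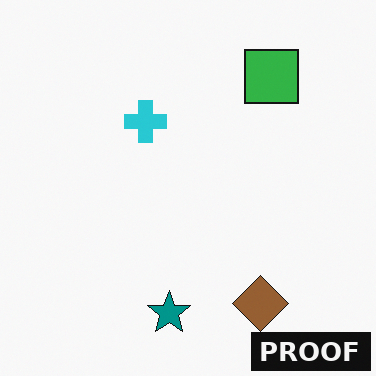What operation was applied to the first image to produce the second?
The image was watermarked with the text "PROOF" in the lower-right corner.

A dark label reading "PROOF" appears in the lower-right corner.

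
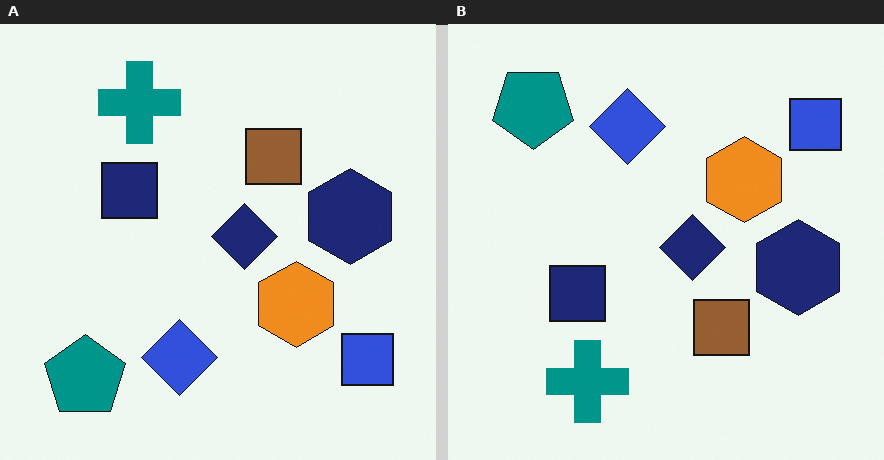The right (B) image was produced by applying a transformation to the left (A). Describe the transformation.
It was flipped vertically (top ↔ bottom).

The teal cross is in the top-left of the left (A) image and the bottom-left of the right (B) — shapes on opposite sides of the horizontal midline have swapped in a mirror flip.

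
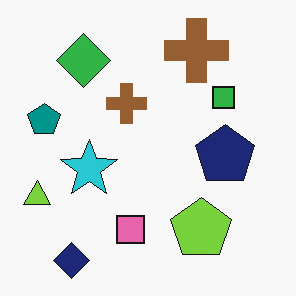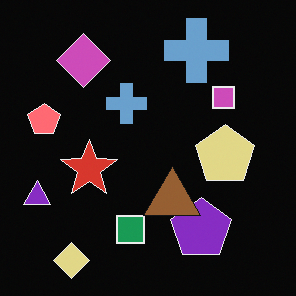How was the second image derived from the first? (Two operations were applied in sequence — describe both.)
The second image is the first color-inverted (negative), then overlaid with an additional brown triangle.

The light background has become dark and every shape's color is its complement — a photographic negative. A brown triangle appears in the second image that is absent from the first.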